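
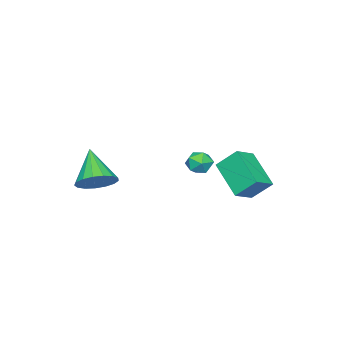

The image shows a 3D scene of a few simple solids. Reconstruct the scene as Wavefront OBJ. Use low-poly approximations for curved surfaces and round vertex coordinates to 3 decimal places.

v 3.096 -3.475 1.659
v 3.731 -3.212 2.285
v 2.184 -4.465 3.001
v 3.42 -2.894 2.308
v 3.035 -2.709 2.183
v 2.664 -2.7 1.938
v 2.391 -2.868 1.628
v 2.28 -3.176 1.326
v 2.356 -3.552 1.1
v 2.601 -3.91 1.002
v 2.959 -4.169 1.055
v 3.349 -4.269 1.246
v 3.68 -4.187 1.531
v 3.878 -3.942 1.846
v 3.896 -3.59 2.118
v -1.997 0.923 -0.15
v -2.809 -0.544 0.993
v -2.274 1.796 0.773
v -3.086 0.329 1.916
v -0.954 0.731 0.344
v -1.766 -0.736 1.487
v -1.231 1.604 1.267
v -2.043 0.137 2.41
v 1.977 1.305 3.289
v 2.228 1.645 3.772
v 2.572 0.495 3.548
v 2.823 0.835 4.031
v 2.211 0.647 4.056
v 1.843 1.147 3.896
v 2.957 0.993 3.424
v 2.589 1.493 3.264
v 2.834 1.451 3.855
v 2.373 1.237 4.246
v 2.427 0.903 3.074
v 1.966 0.689 3.465
f 2 1 4
f 2 4 3
f 4 1 5
f 4 5 3
f 5 1 6
f 5 6 3
f 6 1 7
f 6 7 3
f 7 1 8
f 7 8 3
f 8 1 9
f 8 9 3
f 9 1 10
f 9 10 3
f 10 1 11
f 10 11 3
f 11 1 12
f 11 12 3
f 12 1 13
f 12 13 3
f 13 1 14
f 13 14 3
f 14 1 15
f 14 15 3
f 15 1 2
f 15 2 3
f 17 19 16
f 20 17 16
f 16 19 18
f 18 20 16
f 17 23 19
f 21 17 20
f 21 23 17
f 19 23 18
f 22 20 18
f 18 23 22
f 22 21 20
f 23 21 22
f 24 35 29
f 24 29 25
f 24 25 31
f 24 31 34
f 24 34 35
f 25 29 33
f 29 35 28
f 35 34 26
f 34 31 30
f 31 25 32
f 27 33 28
f 27 28 26
f 27 26 30
f 27 30 32
f 27 32 33
f 28 33 29
f 26 28 35
f 30 26 34
f 32 30 31
f 33 32 25



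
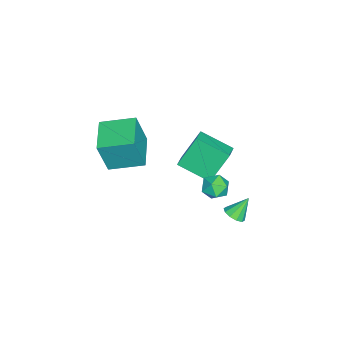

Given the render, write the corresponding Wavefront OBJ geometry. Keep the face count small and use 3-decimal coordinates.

v -2.802 -3.984 -2.42
v -2.442 -4.455 -0.343
v -3.191 -2.087 -1.923
v -2.831 -2.557 0.154
v -0.849 -3.523 -2.654
v -0.489 -3.993 -0.577
v -1.238 -1.625 -2.157
v -0.878 -2.096 -0.08
v -1.314 2.702 -3.693
v -0.689 2.287 -3.314
v -2.211 1.813 -3.186
v -1.586 1.398 -2.807
v -1.802 2.166 -2.541
v -1.248 2.715 -2.854
v -1.652 1.385 -3.646
v -1.098 1.934 -3.959
v -0.897 1.473 -3.285
v -0.99 1.955 -2.602
v -1.91 2.145 -3.898
v -2.003 2.627 -3.215
v -4.944 0.369 -2.311
v -3.901 0.417 -1.906
v -4.722 2.225 -3.102
v -3.679 2.273 -2.697
v -4.201 -0.493 -4.123
v -3.158 -0.445 -3.718
v -3.979 1.363 -4.914
v -2.936 1.411 -4.509
v 0.943 3.617 -2.731
v 1.237 3.207 -2.338
v 0.417 4.223 -1.709
v 1.478 3.515 -2.396
v 1.515 3.862 -2.582
v 1.333 4.115 -2.826
v 1.003 4.178 -3.033
v 0.649 4.027 -3.125
v 0.407 3.719 -3.067
v 0.37 3.372 -2.881
v 0.552 3.119 -2.637
v 0.883 3.056 -2.43
f 2 4 1
f 5 2 1
f 1 4 3
f 3 5 1
f 2 8 4
f 6 2 5
f 6 8 2
f 4 8 3
f 7 5 3
f 3 8 7
f 7 6 5
f 8 6 7
f 9 20 14
f 9 14 10
f 9 10 16
f 9 16 19
f 9 19 20
f 10 14 18
f 14 20 13
f 20 19 11
f 19 16 15
f 16 10 17
f 12 18 13
f 12 13 11
f 12 11 15
f 12 15 17
f 12 17 18
f 13 18 14
f 11 13 20
f 15 11 19
f 17 15 16
f 18 17 10
f 22 24 21
f 25 22 21
f 21 24 23
f 23 25 21
f 22 28 24
f 26 22 25
f 26 28 22
f 24 28 23
f 27 25 23
f 23 28 27
f 27 26 25
f 28 26 27
f 30 29 32
f 30 32 31
f 32 29 33
f 32 33 31
f 33 29 34
f 33 34 31
f 34 29 35
f 34 35 31
f 35 29 36
f 35 36 31
f 36 29 37
f 36 37 31
f 37 29 38
f 37 38 31
f 38 29 39
f 38 39 31
f 39 29 40
f 39 40 31
f 40 29 30
f 40 30 31



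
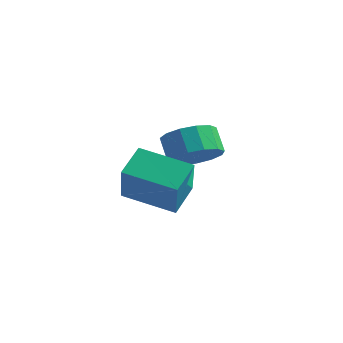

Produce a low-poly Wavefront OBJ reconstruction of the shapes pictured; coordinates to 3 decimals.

v -1.428 -2.913 2.166
v -1.615 -1.718 2.927
v -2.219 -1.987 0.517
v -2.406 -0.792 1.279
v 0.526 -2.248 1.601
v 0.339 -1.053 2.363
v -0.265 -1.322 -0.047
v -0.452 -0.127 0.714
v -1.711 1.746 1.358
v -0.905 2.409 1.67
v -1.582 2.797 2.595
v -2.389 2.134 2.282
v -1.253 2.732 1.28
v -1.93 3.12 2.205
v -1.746 2.742 0.915
v -2.423 3.129 1.84
v -2.229 2.435 0.69
v -2.906 2.823 1.615
v -2.547 1.91 0.677
v -3.224 2.298 1.602
v -2.6 1.333 0.88
v -3.277 1.721 1.805
v -2.371 0.887 1.235
v -3.048 1.275 2.16
v -1.932 0.714 1.628
v -2.609 1.101 2.553
v -1.424 0.868 1.936
v -2.101 1.256 2.861
v -1.006 1.302 2.06
v -1.684 1.689 2.985
v -0.813 1.876 1.961
v -1.49 2.264 2.886
f 2 4 1
f 5 2 1
f 1 4 3
f 3 5 1
f 2 8 4
f 6 2 5
f 6 8 2
f 4 8 3
f 7 5 3
f 3 8 7
f 7 6 5
f 8 6 7
f 10 9 13
f 10 13 11
f 11 13 14
f 11 14 12
f 13 9 15
f 13 15 14
f 14 15 16
f 14 16 12
f 15 9 17
f 15 17 16
f 16 17 18
f 16 18 12
f 17 9 19
f 17 19 18
f 18 19 20
f 18 20 12
f 19 9 21
f 19 21 20
f 20 21 22
f 20 22 12
f 21 9 23
f 21 23 22
f 22 23 24
f 22 24 12
f 23 9 25
f 23 25 24
f 24 25 26
f 24 26 12
f 25 9 27
f 25 27 26
f 26 27 28
f 26 28 12
f 27 9 29
f 27 29 28
f 28 29 30
f 28 30 12
f 29 9 31
f 29 31 30
f 30 31 32
f 30 32 12
f 31 9 10
f 31 10 32
f 32 10 11
f 32 11 12



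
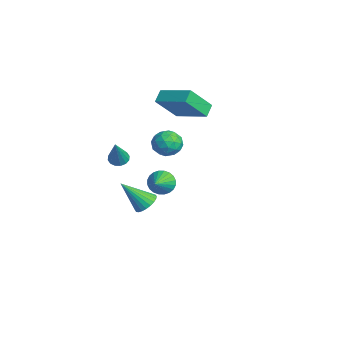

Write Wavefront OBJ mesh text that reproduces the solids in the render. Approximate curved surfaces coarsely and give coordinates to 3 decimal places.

v 0.615 -0.119 2.984
v 1.198 0.469 3.186
v 1.562 -1.109 3.134
v 2.145 -0.521 3.336
v 1.504 -0.687 3.871
v 0.919 -0.075 3.779
v 1.841 -0.565 2.541
v 1.256 0.047 2.449
v 1.956 0.193 2.912
v 1.747 0.118 3.734
v 1.013 -0.758 2.586
v 0.804 -0.833 3.408
v 0.823 0.262 3.072
v 1.937 -0.902 3.248
v 1.56 -0.999 3.563
v 1.902 -0.654 3.681
v 0.659 -0.058 3.421
v 1.002 0.288 3.539
v 1.182 -0.392 3.942
v 1.758 -0.928 2.781
v 2.101 -0.582 2.899
v 0.858 0.014 2.639
v 1.2 0.359 2.757
v 1.578 -0.248 2.378
v 1.611 0.445 3.029
v 2.168 -0.136 3.117
v 1.99 -0.162 2.65
v 1.645 0.197 2.596
v 1.488 0.401 3.513
v 2.045 -0.181 3.601
v 1.668 -0.278 3.916
v 1.324 0.081 3.861
v 1.934 0.239 3.352
v 0.715 -0.459 2.719
v 1.272 -1.041 2.807
v 1.436 -0.721 2.459
v 1.092 -0.362 2.404
v 0.592 -0.504 3.203
v 1.149 -1.085 3.291
v 1.115 -0.837 3.724
v 0.77 -0.478 3.67
v 0.826 -0.879 2.968
v -5.084 2.694 1.913
v -4.817 1.406 3.406
v -3.418 3.807 2.575
v -3.151 2.519 4.068
v -4.569 2.221 1.412
v -4.302 0.933 2.905
v -2.903 3.334 2.074
v -2.636 2.046 3.567
v 2.661 -1.051 1.206
v 3.054 -1.036 0.579
v 3.559 -1.689 1.754
v 3.146 -0.795 0.709
v 3.164 -0.593 0.915
v 3.105 -0.461 1.164
v 2.979 -0.419 1.421
v 2.804 -0.472 1.644
v 2.608 -0.614 1.801
v 2.419 -0.823 1.867
v 2.268 -1.066 1.833
v 2.176 -1.307 1.703
v 2.158 -1.509 1.497
v 2.217 -1.642 1.247
v 2.343 -1.684 0.991
v 2.518 -1.63 0.768
v 2.714 -1.488 0.611
v 2.903 -1.28 0.545
v -3.134 -1.473 -0.301
v -2.648 -1.229 -0.502
v -2.226 -1.927 1.341
v -2.793 -1.007 -0.36
v -3.03 -0.911 -0.203
v -3.294 -0.965 -0.072
v -3.516 -1.155 -0.002
v -3.635 -1.431 -0.012
v -3.62 -1.717 -0.1
v -3.474 -1.939 -0.241
v -3.238 -2.035 -0.399
v -2.973 -1.981 -0.53
v -2.752 -1.791 -0.6
v -2.633 -1.515 -0.59
v -2.506 -0.197 -3.708
v -1.795 -0.167 -3.442
v -3.014 -1.423 -2.212
v -1.92 0.06 -3.298
v -2.134 0.248 -3.217
v -2.405 0.369 -3.21
v -2.691 0.403 -3.279
v -2.949 0.346 -3.414
v -3.14 0.206 -3.593
v -3.234 0.005 -3.79
v -3.217 -0.227 -3.974
v -3.092 -0.454 -4.118
v -2.877 -0.642 -4.199
v -2.606 -0.762 -4.206
v -2.32 -0.796 -4.136
v -2.062 -0.739 -4.002
v -1.872 -0.6 -3.823
v -1.778 -0.399 -3.626
f 1 38 17
f 38 12 41
f 17 41 6
f 38 41 17
f 1 17 13
f 17 6 18
f 13 18 2
f 17 18 13
f 1 13 22
f 13 2 23
f 22 23 8
f 13 23 22
f 1 22 34
f 22 8 37
f 34 37 11
f 22 37 34
f 1 34 38
f 34 11 42
f 38 42 12
f 34 42 38
f 2 18 29
f 18 6 32
f 29 32 10
f 18 32 29
f 6 41 19
f 41 12 40
f 19 40 5
f 41 40 19
f 12 42 39
f 42 11 35
f 39 35 3
f 42 35 39
f 11 37 36
f 37 8 24
f 36 24 7
f 37 24 36
f 8 23 28
f 23 2 25
f 28 25 9
f 23 25 28
f 4 30 16
f 30 10 31
f 16 31 5
f 30 31 16
f 4 16 14
f 16 5 15
f 14 15 3
f 16 15 14
f 4 14 21
f 14 3 20
f 21 20 7
f 14 20 21
f 4 21 26
f 21 7 27
f 26 27 9
f 21 27 26
f 4 26 30
f 26 9 33
f 30 33 10
f 26 33 30
f 5 31 19
f 31 10 32
f 19 32 6
f 31 32 19
f 3 15 39
f 15 5 40
f 39 40 12
f 15 40 39
f 7 20 36
f 20 3 35
f 36 35 11
f 20 35 36
f 9 27 28
f 27 7 24
f 28 24 8
f 27 24 28
f 10 33 29
f 33 9 25
f 29 25 2
f 33 25 29
f 44 46 43
f 47 44 43
f 43 46 45
f 45 47 43
f 44 50 46
f 48 44 47
f 48 50 44
f 46 50 45
f 49 47 45
f 45 50 49
f 49 48 47
f 50 48 49
f 52 51 54
f 52 54 53
f 54 51 55
f 54 55 53
f 55 51 56
f 55 56 53
f 56 51 57
f 56 57 53
f 57 51 58
f 57 58 53
f 58 51 59
f 58 59 53
f 59 51 60
f 59 60 53
f 60 51 61
f 60 61 53
f 61 51 62
f 61 62 53
f 62 51 63
f 62 63 53
f 63 51 64
f 63 64 53
f 64 51 65
f 64 65 53
f 65 51 66
f 65 66 53
f 66 51 67
f 66 67 53
f 67 51 68
f 67 68 53
f 68 51 52
f 68 52 53
f 70 69 72
f 70 72 71
f 72 69 73
f 72 73 71
f 73 69 74
f 73 74 71
f 74 69 75
f 74 75 71
f 75 69 76
f 75 76 71
f 76 69 77
f 76 77 71
f 77 69 78
f 77 78 71
f 78 69 79
f 78 79 71
f 79 69 80
f 79 80 71
f 80 69 81
f 80 81 71
f 81 69 82
f 81 82 71
f 82 69 70
f 82 70 71
f 84 83 86
f 84 86 85
f 86 83 87
f 86 87 85
f 87 83 88
f 87 88 85
f 88 83 89
f 88 89 85
f 89 83 90
f 89 90 85
f 90 83 91
f 90 91 85
f 91 83 92
f 91 92 85
f 92 83 93
f 92 93 85
f 93 83 94
f 93 94 85
f 94 83 95
f 94 95 85
f 95 83 96
f 95 96 85
f 96 83 97
f 96 97 85
f 97 83 98
f 97 98 85
f 98 83 99
f 98 99 85
f 99 83 100
f 99 100 85
f 100 83 84
f 100 84 85



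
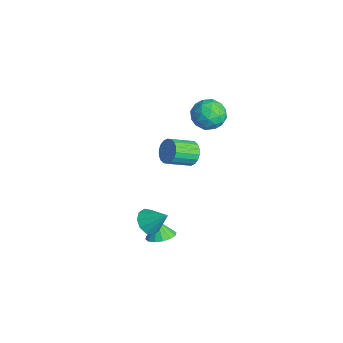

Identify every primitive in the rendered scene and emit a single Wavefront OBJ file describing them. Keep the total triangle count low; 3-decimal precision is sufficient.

v 2.39 0.197 -4.299
v 3.101 0.038 -3.968
v 1.95 0.143 -3.381
v 3.068 0.451 -3.959
v 2.854 0.795 -4.042
v 2.516 0.98 -4.193
v 2.144 0.954 -4.373
v 1.838 0.726 -4.533
v 1.68 0.356 -4.631
v 1.712 -0.057 -4.639
v 1.926 -0.402 -4.557
v 2.264 -0.586 -4.405
v 2.637 -0.561 -4.225
v 2.943 -0.332 -4.065
v 2.808 -0.589 -2.362
v 3.459 -0.981 -2.541
v 3.512 0.149 -1.418
v 3.435 -0.593 -2.826
v 3.172 -0.204 -2.935
v 2.77 0.038 -2.824
v 2.383 0.041 -2.537
v 2.158 -0.197 -2.184
v 2.181 -0.585 -1.898
v 2.444 -0.974 -1.79
v 2.846 -1.216 -1.9
v 3.234 -1.219 -2.187
v -1.003 3.141 -1.583
v -0.641 3.47 -1.001
v -0.574 2.148 -0.296
v -0.937 1.819 -0.877
v -0.966 3.5 -0.914
v -0.899 2.178 -0.208
v -1.299 3.459 -0.959
v -1.232 2.137 -0.253
v -1.573 3.355 -1.127
v -1.506 2.033 -0.422
v -1.734 3.209 -1.386
v -1.668 1.887 -0.681
v -1.751 3.049 -1.684
v -1.684 1.727 -0.978
v -1.62 2.908 -1.962
v -1.553 1.586 -1.256
v -1.366 2.812 -2.164
v -1.299 1.49 -1.459
v -1.041 2.782 -2.252
v -0.974 1.46 -1.546
v -0.708 2.823 -2.207
v -0.641 1.501 -1.501
v -0.434 2.927 -2.038
v -0.367 1.605 -1.333
v -0.272 3.073 -1.779
v -0.206 1.751 -1.074
v -0.256 3.233 -1.482
v -0.189 1.911 -0.776
v -0.387 3.374 -1.204
v -0.32 2.052 -0.498
v 0.894 4.294 2.693
v 1.409 3.49 2.905
v -0.449 3.47 2.835
v 0.066 2.666 3.047
v 0.034 3.409 3.683
v 0.864 3.918 3.595
v 0.096 3.042 2.145
v 0.926 3.551 2.057
v 0.916 2.716 2.567
v 0.877 2.943 3.517
v 0.083 4.017 2.223
v 0.044 4.244 3.173
v 1.27 3.964 2.787
v -0.31 2.996 2.953
v -0.329 3.432 3.327
v -0.026 2.96 3.452
v 0.949 4.215 3.192
v 1.252 3.743 3.317
v 0.443 3.695 3.774
v -0.292 3.217 2.423
v 0.011 2.745 2.548
v 0.986 4 2.288
v 1.289 3.528 2.413
v 0.517 3.265 1.966
v 1.282 3.037 2.712
v 0.493 2.553 2.796
v 0.51 2.774 2.265
v 0.999 3.073 2.214
v 1.26 3.17 3.271
v 0.47 2.686 3.354
v 0.451 3.123 3.728
v 0.939 3.422 3.677
v 0.97 2.716 3.072
v 0.49 4.274 2.386
v -0.3 3.79 2.469
v 0.021 3.538 2.063
v 0.509 3.837 2.012
v 0.467 4.407 2.944
v -0.322 3.923 3.028
v -0.039 3.887 3.526
v 0.45 4.186 3.475
v -0.01 4.244 2.668
f 2 1 4
f 2 4 3
f 4 1 5
f 4 5 3
f 5 1 6
f 5 6 3
f 6 1 7
f 6 7 3
f 7 1 8
f 7 8 3
f 8 1 9
f 8 9 3
f 9 1 10
f 9 10 3
f 10 1 11
f 10 11 3
f 11 1 12
f 11 12 3
f 12 1 13
f 12 13 3
f 13 1 14
f 13 14 3
f 14 1 2
f 14 2 3
f 16 15 18
f 16 18 17
f 18 15 19
f 18 19 17
f 19 15 20
f 19 20 17
f 20 15 21
f 20 21 17
f 21 15 22
f 21 22 17
f 22 15 23
f 22 23 17
f 23 15 24
f 23 24 17
f 24 15 25
f 24 25 17
f 25 15 26
f 25 26 17
f 26 15 16
f 26 16 17
f 28 27 31
f 28 31 29
f 29 31 32
f 29 32 30
f 31 27 33
f 31 33 32
f 32 33 34
f 32 34 30
f 33 27 35
f 33 35 34
f 34 35 36
f 34 36 30
f 35 27 37
f 35 37 36
f 36 37 38
f 36 38 30
f 37 27 39
f 37 39 38
f 38 39 40
f 38 40 30
f 39 27 41
f 39 41 40
f 40 41 42
f 40 42 30
f 41 27 43
f 41 43 42
f 42 43 44
f 42 44 30
f 43 27 45
f 43 45 44
f 44 45 46
f 44 46 30
f 45 27 47
f 45 47 46
f 46 47 48
f 46 48 30
f 47 27 49
f 47 49 48
f 48 49 50
f 48 50 30
f 49 27 51
f 49 51 50
f 50 51 52
f 50 52 30
f 51 27 53
f 51 53 52
f 52 53 54
f 52 54 30
f 53 27 55
f 53 55 54
f 54 55 56
f 54 56 30
f 55 27 28
f 55 28 56
f 56 28 29
f 56 29 30
f 57 94 73
f 94 68 97
f 73 97 62
f 94 97 73
f 57 73 69
f 73 62 74
f 69 74 58
f 73 74 69
f 57 69 78
f 69 58 79
f 78 79 64
f 69 79 78
f 57 78 90
f 78 64 93
f 90 93 67
f 78 93 90
f 57 90 94
f 90 67 98
f 94 98 68
f 90 98 94
f 58 74 85
f 74 62 88
f 85 88 66
f 74 88 85
f 62 97 75
f 97 68 96
f 75 96 61
f 97 96 75
f 68 98 95
f 98 67 91
f 95 91 59
f 98 91 95
f 67 93 92
f 93 64 80
f 92 80 63
f 93 80 92
f 64 79 84
f 79 58 81
f 84 81 65
f 79 81 84
f 60 86 72
f 86 66 87
f 72 87 61
f 86 87 72
f 60 72 70
f 72 61 71
f 70 71 59
f 72 71 70
f 60 70 77
f 70 59 76
f 77 76 63
f 70 76 77
f 60 77 82
f 77 63 83
f 82 83 65
f 77 83 82
f 60 82 86
f 82 65 89
f 86 89 66
f 82 89 86
f 61 87 75
f 87 66 88
f 75 88 62
f 87 88 75
f 59 71 95
f 71 61 96
f 95 96 68
f 71 96 95
f 63 76 92
f 76 59 91
f 92 91 67
f 76 91 92
f 65 83 84
f 83 63 80
f 84 80 64
f 83 80 84
f 66 89 85
f 89 65 81
f 85 81 58
f 89 81 85



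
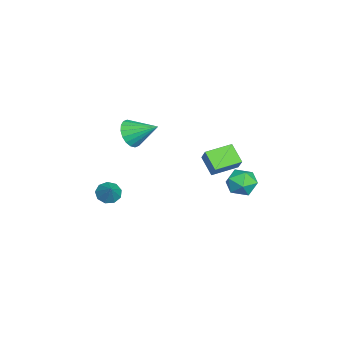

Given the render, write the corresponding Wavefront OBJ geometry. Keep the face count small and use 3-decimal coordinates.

v 1.131 4.469 -1.287
v 1.75 4.676 -0.574
v 1.27 2.944 -0.966
v 1.889 3.151 -0.253
v 0.956 3.39 -0.167
v 0.87 4.333 -0.366
v 2.15 3.287 -1.174
v 2.064 4.23 -1.373
v 2.38 3.945 -0.504
v 1.643 4.009 0.118
v 1.377 3.611 -1.658
v 0.64 3.675 -1.036
v 1.611 3.08 1.812
v 2.206 3.325 2.642
v 2.434 3.689 1.043
v 3.028 3.934 1.873
v 2.412 1.766 1.627
v 3.006 2.011 2.457
v 3.234 2.375 0.858
v 3.829 2.62 1.688
v -2.037 -2.585 0.261
v -1.167 -2.934 0.511
v -1.683 -1.055 1.159
v -1.087 -2.733 0.137
v -1.194 -2.503 -0.212
v -1.469 -2.289 -0.467
v -1.856 -2.134 -0.579
v -2.279 -2.069 -0.524
v -2.654 -2.105 -0.314
v -2.907 -2.237 0.01
v -2.988 -2.437 0.384
v -2.88 -2.667 0.733
v -2.606 -2.881 0.989
v -2.219 -3.036 1.1
v -1.796 -3.102 1.045
v -1.42 -3.065 0.835
v -0.055 -3.569 -3.324
v 0.501 -3.679 -3.799
v 0.815 -3.271 -2.376
v 0.353 -3.195 -3.815
v 0.014 -2.886 -3.601
v -0.357 -2.897 -3.258
v -0.587 -3.221 -2.945
v -0.568 -3.709 -2.809
v -0.309 -4.131 -2.914
v 0.069 -4.29 -3.211
v 0.389 -4.111 -3.561
f 1 12 6
f 1 6 2
f 1 2 8
f 1 8 11
f 1 11 12
f 2 6 10
f 6 12 5
f 12 11 3
f 11 8 7
f 8 2 9
f 4 10 5
f 4 5 3
f 4 3 7
f 4 7 9
f 4 9 10
f 5 10 6
f 3 5 12
f 7 3 11
f 9 7 8
f 10 9 2
f 14 16 13
f 17 14 13
f 13 16 15
f 15 17 13
f 14 20 16
f 18 14 17
f 18 20 14
f 16 20 15
f 19 17 15
f 15 20 19
f 19 18 17
f 20 18 19
f 22 21 24
f 22 24 23
f 24 21 25
f 24 25 23
f 25 21 26
f 25 26 23
f 26 21 27
f 26 27 23
f 27 21 28
f 27 28 23
f 28 21 29
f 28 29 23
f 29 21 30
f 29 30 23
f 30 21 31
f 30 31 23
f 31 21 32
f 31 32 23
f 32 21 33
f 32 33 23
f 33 21 34
f 33 34 23
f 34 21 35
f 34 35 23
f 35 21 36
f 35 36 23
f 36 21 22
f 36 22 23
f 38 37 40
f 38 40 39
f 40 37 41
f 40 41 39
f 41 37 42
f 41 42 39
f 42 37 43
f 42 43 39
f 43 37 44
f 43 44 39
f 44 37 45
f 44 45 39
f 45 37 46
f 45 46 39
f 46 37 47
f 46 47 39
f 47 37 38
f 47 38 39



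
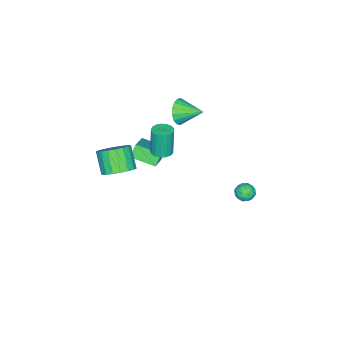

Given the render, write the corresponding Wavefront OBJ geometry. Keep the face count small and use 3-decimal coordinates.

v -2.488 -2.343 -0.442
v -1.895 -2.067 -0.357
v -2.119 -2.141 1.447
v -2.712 -2.417 1.362
v -2.092 -1.82 -0.372
v -2.316 -1.894 1.433
v -2.38 -1.693 -0.402
v -2.603 -1.767 1.402
v -2.692 -1.715 -0.442
v -2.916 -1.789 1.363
v -2.958 -1.881 -0.482
v -3.182 -1.955 1.323
v -3.116 -2.153 -0.512
v -3.34 -2.227 1.292
v -3.131 -2.468 -0.527
v -3.354 -2.542 1.278
v -2.998 -2.755 -0.522
v -3.221 -2.829 1.282
v -2.748 -2.947 -0.499
v -2.972 -3.021 1.305
v -2.439 -3.001 -0.463
v -2.663 -3.075 1.341
v -2.141 -2.904 -0.422
v -2.365 -2.978 1.382
v -1.923 -2.679 -0.386
v -2.146 -2.753 1.419
v -1.834 -2.376 -0.363
v -2.058 -2.451 1.442
v -2.724 -1.288 3.656
v -2.172 -1.423 4.328
v -2.976 0.108 4.144
v -1.924 -1.272 4.023
v -1.86 -1.124 3.634
v -1.993 -1.014 3.25
v -2.294 -0.966 2.959
v -2.693 -0.992 2.827
v -3.099 -1.086 2.886
v -3.42 -1.226 3.121
v -3.581 -1.38 3.478
v -3.546 -1.513 3.876
v -3.322 -1.595 4.224
v -2.961 -1.606 4.441
v -2.547 -1.544 4.479
v 2.019 -2.16 1.678
v 2.831 -2.703 1.762
v 2.192 -3.483 2.886
v 1.381 -2.94 2.802
v 2.907 -2.372 2.035
v 2.268 -3.152 3.159
v 2.807 -1.999 2.238
v 2.169 -2.779 3.362
v 2.552 -1.657 2.329
v 1.913 -2.437 3.453
v 2.191 -1.416 2.292
v 1.552 -2.196 3.416
v 1.796 -1.321 2.133
v 1.157 -2.101 3.257
v 1.445 -1.393 1.884
v 0.806 -2.173 3.008
v 1.208 -1.617 1.594
v 0.569 -2.397 2.718
v 1.132 -1.948 1.321
v 0.493 -2.728 2.445
v 1.231 -2.321 1.118
v 0.593 -3.101 2.242
v 1.487 -2.663 1.027
v 0.848 -3.443 2.151
v 1.848 -2.904 1.064
v 1.209 -3.684 2.188
v 2.243 -2.999 1.223
v 1.604 -3.779 2.347
v 2.594 -2.927 1.472
v 1.955 -3.707 2.596
v -3.742 -4.979 -2.889
v -4.284 -4.922 -2.123
v -4.112 -3.468 -3.263
v -4.654 -3.411 -2.497
v -2.166 -4.329 -1.823
v -2.708 -4.272 -1.057
v -2.536 -2.818 -2.197
v -3.078 -2.761 -1.431
v -2.116 3.854 -0.132
v -1.651 4.206 -0.374
v -1.429 3.294 0.374
v -0.964 3.646 0.132
v -1.361 3.895 0.554
v -1.786 4.241 0.242
v -1.294 3.259 -0.242
v -1.719 3.605 -0.554
v -1.143 3.838 -0.441
v -1.185 4.231 0.05
v -1.895 3.269 -0.05
v -1.937 3.662 0.441
v -1.944 4.079 -0.297
v -1.136 3.421 0.297
v -1.37 3.567 0.545
v -1.096 3.774 0.403
v -2.023 4.1 0.064
v -1.75 4.307 -0.078
v -1.58 4.124 0.468
v -1.33 3.193 0.078
v -1.057 3.4 -0.064
v -1.984 3.726 -0.403
v -1.71 3.933 -0.545
v -1.5 3.376 -0.468
v -1.372 4.07 -0.479
v -0.968 3.741 -0.182
v -1.162 3.513 -0.402
v -1.412 3.717 -0.585
v -1.397 4.301 -0.19
v -0.993 3.971 0.107
v -1.226 4.118 0.355
v -1.476 4.321 0.172
v -1.098 4.085 -0.23
v -2.087 3.529 -0.107
v -1.683 3.199 0.19
v -1.604 3.179 -0.172
v -1.854 3.382 -0.355
v -2.112 3.759 0.182
v -1.708 3.43 0.479
v -1.668 3.783 0.585
v -1.918 3.987 0.402
v -1.982 3.415 0.23
f 2 1 5
f 2 5 3
f 3 5 6
f 3 6 4
f 5 1 7
f 5 7 6
f 6 7 8
f 6 8 4
f 7 1 9
f 7 9 8
f 8 9 10
f 8 10 4
f 9 1 11
f 9 11 10
f 10 11 12
f 10 12 4
f 11 1 13
f 11 13 12
f 12 13 14
f 12 14 4
f 13 1 15
f 13 15 14
f 14 15 16
f 14 16 4
f 15 1 17
f 15 17 16
f 16 17 18
f 16 18 4
f 17 1 19
f 17 19 18
f 18 19 20
f 18 20 4
f 19 1 21
f 19 21 20
f 20 21 22
f 20 22 4
f 21 1 23
f 21 23 22
f 22 23 24
f 22 24 4
f 23 1 25
f 23 25 24
f 24 25 26
f 24 26 4
f 25 1 27
f 25 27 26
f 26 27 28
f 26 28 4
f 27 1 2
f 27 2 28
f 28 2 3
f 28 3 4
f 30 29 32
f 30 32 31
f 32 29 33
f 32 33 31
f 33 29 34
f 33 34 31
f 34 29 35
f 34 35 31
f 35 29 36
f 35 36 31
f 36 29 37
f 36 37 31
f 37 29 38
f 37 38 31
f 38 29 39
f 38 39 31
f 39 29 40
f 39 40 31
f 40 29 41
f 40 41 31
f 41 29 42
f 41 42 31
f 42 29 43
f 42 43 31
f 43 29 30
f 43 30 31
f 45 44 48
f 45 48 46
f 46 48 49
f 46 49 47
f 48 44 50
f 48 50 49
f 49 50 51
f 49 51 47
f 50 44 52
f 50 52 51
f 51 52 53
f 51 53 47
f 52 44 54
f 52 54 53
f 53 54 55
f 53 55 47
f 54 44 56
f 54 56 55
f 55 56 57
f 55 57 47
f 56 44 58
f 56 58 57
f 57 58 59
f 57 59 47
f 58 44 60
f 58 60 59
f 59 60 61
f 59 61 47
f 60 44 62
f 60 62 61
f 61 62 63
f 61 63 47
f 62 44 64
f 62 64 63
f 63 64 65
f 63 65 47
f 64 44 66
f 64 66 65
f 65 66 67
f 65 67 47
f 66 44 68
f 66 68 67
f 67 68 69
f 67 69 47
f 68 44 70
f 68 70 69
f 69 70 71
f 69 71 47
f 70 44 72
f 70 72 71
f 71 72 73
f 71 73 47
f 72 44 45
f 72 45 73
f 73 45 46
f 73 46 47
f 75 77 74
f 78 75 74
f 74 77 76
f 76 78 74
f 75 81 77
f 79 75 78
f 79 81 75
f 77 81 76
f 80 78 76
f 76 81 80
f 80 79 78
f 81 79 80
f 82 119 98
f 119 93 122
f 98 122 87
f 119 122 98
f 82 98 94
f 98 87 99
f 94 99 83
f 98 99 94
f 82 94 103
f 94 83 104
f 103 104 89
f 94 104 103
f 82 103 115
f 103 89 118
f 115 118 92
f 103 118 115
f 82 115 119
f 115 92 123
f 119 123 93
f 115 123 119
f 83 99 110
f 99 87 113
f 110 113 91
f 99 113 110
f 87 122 100
f 122 93 121
f 100 121 86
f 122 121 100
f 93 123 120
f 123 92 116
f 120 116 84
f 123 116 120
f 92 118 117
f 118 89 105
f 117 105 88
f 118 105 117
f 89 104 109
f 104 83 106
f 109 106 90
f 104 106 109
f 85 111 97
f 111 91 112
f 97 112 86
f 111 112 97
f 85 97 95
f 97 86 96
f 95 96 84
f 97 96 95
f 85 95 102
f 95 84 101
f 102 101 88
f 95 101 102
f 85 102 107
f 102 88 108
f 107 108 90
f 102 108 107
f 85 107 111
f 107 90 114
f 111 114 91
f 107 114 111
f 86 112 100
f 112 91 113
f 100 113 87
f 112 113 100
f 84 96 120
f 96 86 121
f 120 121 93
f 96 121 120
f 88 101 117
f 101 84 116
f 117 116 92
f 101 116 117
f 90 108 109
f 108 88 105
f 109 105 89
f 108 105 109
f 91 114 110
f 114 90 106
f 110 106 83
f 114 106 110



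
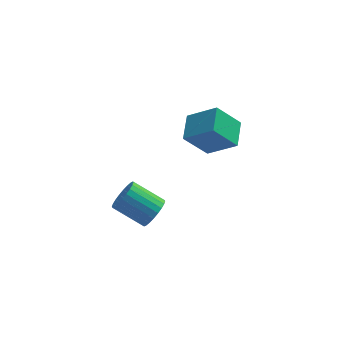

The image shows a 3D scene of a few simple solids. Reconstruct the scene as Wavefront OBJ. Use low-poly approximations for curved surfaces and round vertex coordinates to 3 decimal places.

v -2.986 -2.469 -1.629
v -2.568 -1.998 -1.28
v -3.775 -1.5 -0.503
v -4.194 -1.971 -0.851
v -2.648 -1.847 -1.502
v -3.855 -1.348 -0.725
v -2.78 -1.789 -1.744
v -3.987 -1.291 -0.967
v -2.943 -1.836 -1.968
v -4.15 -1.337 -1.191
v -3.113 -1.979 -2.14
v -4.32 -1.48 -1.363
v -3.263 -2.196 -2.234
v -4.471 -1.697 -1.457
v -3.372 -2.455 -2.236
v -4.579 -1.957 -1.459
v -3.422 -2.717 -2.146
v -4.629 -2.218 -1.369
v -3.405 -2.94 -1.977
v -4.612 -2.442 -1.2
v -3.325 -3.092 -1.755
v -4.532 -2.593 -0.978
v -3.193 -3.149 -1.513
v -4.4 -2.651 -0.736
v -3.03 -3.103 -1.289
v -4.237 -2.604 -0.512
v -2.86 -2.96 -1.117
v -4.067 -2.461 -0.34
v -2.709 -2.743 -1.023
v -3.917 -2.244 -0.246
v -2.601 -2.483 -1.021
v -3.808 -1.985 -0.244
v -2.551 -2.222 -1.111
v -3.758 -1.723 -0.334
v -0.928 -2.252 1.906
v -1.868 -2.386 3.016
v -0.715 -1.105 2.225
v -1.654 -1.239 3.335
v 0.174 -2.701 2.785
v -0.765 -2.835 3.895
v 0.388 -1.554 3.104
v -0.552 -1.688 4.214
f 2 1 5
f 2 5 3
f 3 5 6
f 3 6 4
f 5 1 7
f 5 7 6
f 6 7 8
f 6 8 4
f 7 1 9
f 7 9 8
f 8 9 10
f 8 10 4
f 9 1 11
f 9 11 10
f 10 11 12
f 10 12 4
f 11 1 13
f 11 13 12
f 12 13 14
f 12 14 4
f 13 1 15
f 13 15 14
f 14 15 16
f 14 16 4
f 15 1 17
f 15 17 16
f 16 17 18
f 16 18 4
f 17 1 19
f 17 19 18
f 18 19 20
f 18 20 4
f 19 1 21
f 19 21 20
f 20 21 22
f 20 22 4
f 21 1 23
f 21 23 22
f 22 23 24
f 22 24 4
f 23 1 25
f 23 25 24
f 24 25 26
f 24 26 4
f 25 1 27
f 25 27 26
f 26 27 28
f 26 28 4
f 27 1 29
f 27 29 28
f 28 29 30
f 28 30 4
f 29 1 31
f 29 31 30
f 30 31 32
f 30 32 4
f 31 1 33
f 31 33 32
f 32 33 34
f 32 34 4
f 33 1 2
f 33 2 34
f 34 2 3
f 34 3 4
f 36 38 35
f 39 36 35
f 35 38 37
f 37 39 35
f 36 42 38
f 40 36 39
f 40 42 36
f 38 42 37
f 41 39 37
f 37 42 41
f 41 40 39
f 42 40 41



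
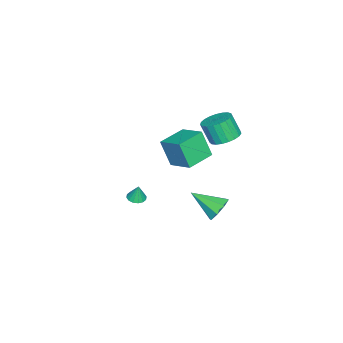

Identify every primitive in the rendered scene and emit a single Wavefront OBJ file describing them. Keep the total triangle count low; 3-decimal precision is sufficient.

v 0.94 -3.224 -3.277
v 1.253 -3.697 -3.223
v 1.02 -3.056 -2.263
v 1.448 -3.482 -3.274
v 1.507 -3.197 -3.326
v 1.414 -2.92 -3.364
v 1.194 -2.724 -3.379
v 0.906 -2.662 -3.367
v 0.627 -2.751 -3.33
v 0.432 -2.966 -3.279
v 0.373 -3.25 -3.227
v 0.466 -3.528 -3.189
v 0.686 -3.724 -3.174
v 0.974 -3.785 -3.186
v -0.387 1.22 -4.003
v 0.448 1.062 -4.329
v -0.313 -0.46 -2.997
v 0.458 1.42 -3.731
v -0.027 1.661 -3.293
v -0.723 1.644 -3.271
v -1.222 1.378 -3.677
v -1.232 1.02 -4.275
v -0.747 0.78 -4.713
v -0.052 0.797 -4.735
v 1.871 0.514 2.275
v 1.741 -0.138 3.85
v 2.503 1.842 2.877
v 2.373 1.19 4.453
v 3.407 -0.15 2.127
v 3.277 -0.802 3.703
v 4.039 1.178 2.73
v 3.909 0.526 4.305
v -1.465 1.121 1.354
v -0.708 1.601 1.635
v -0.797 0.999 2.906
v -1.555 0.519 2.626
v -0.998 1.845 1.73
v -1.087 1.243 3.001
v -1.369 1.964 1.76
v -1.459 1.361 3.032
v -1.757 1.936 1.72
v -1.846 1.334 2.992
v -2.095 1.768 1.616
v -2.184 1.166 2.888
v -2.323 1.488 1.468
v -2.412 0.886 2.74
v -2.404 1.145 1.3
v -2.493 0.542 2.571
v -2.322 0.797 1.141
v -2.411 0.195 2.413
v -2.092 0.505 1.019
v -2.181 -0.097 2.291
v -1.753 0.32 0.955
v -1.842 -0.282 2.227
v -1.365 0.274 0.96
v -1.454 -0.329 2.232
v -0.995 0.373 1.033
v -1.084 -0.229 2.305
v -0.705 0.603 1.162
v -0.794 0 2.434
v -0.547 0.921 1.324
v -0.636 0.319 2.596
v -0.548 1.275 1.491
v -0.637 0.673 2.763
f 2 1 4
f 2 4 3
f 4 1 5
f 4 5 3
f 5 1 6
f 5 6 3
f 6 1 7
f 6 7 3
f 7 1 8
f 7 8 3
f 8 1 9
f 8 9 3
f 9 1 10
f 9 10 3
f 10 1 11
f 10 11 3
f 11 1 12
f 11 12 3
f 12 1 13
f 12 13 3
f 13 1 14
f 13 14 3
f 14 1 2
f 14 2 3
f 16 15 18
f 16 18 17
f 18 15 19
f 18 19 17
f 19 15 20
f 19 20 17
f 20 15 21
f 20 21 17
f 21 15 22
f 21 22 17
f 22 15 23
f 22 23 17
f 23 15 24
f 23 24 17
f 24 15 16
f 24 16 17
f 26 28 25
f 29 26 25
f 25 28 27
f 27 29 25
f 26 32 28
f 30 26 29
f 30 32 26
f 28 32 27
f 31 29 27
f 27 32 31
f 31 30 29
f 32 30 31
f 34 33 37
f 34 37 35
f 35 37 38
f 35 38 36
f 37 33 39
f 37 39 38
f 38 39 40
f 38 40 36
f 39 33 41
f 39 41 40
f 40 41 42
f 40 42 36
f 41 33 43
f 41 43 42
f 42 43 44
f 42 44 36
f 43 33 45
f 43 45 44
f 44 45 46
f 44 46 36
f 45 33 47
f 45 47 46
f 46 47 48
f 46 48 36
f 47 33 49
f 47 49 48
f 48 49 50
f 48 50 36
f 49 33 51
f 49 51 50
f 50 51 52
f 50 52 36
f 51 33 53
f 51 53 52
f 52 53 54
f 52 54 36
f 53 33 55
f 53 55 54
f 54 55 56
f 54 56 36
f 55 33 57
f 55 57 56
f 56 57 58
f 56 58 36
f 57 33 59
f 57 59 58
f 58 59 60
f 58 60 36
f 59 33 61
f 59 61 60
f 60 61 62
f 60 62 36
f 61 33 63
f 61 63 62
f 62 63 64
f 62 64 36
f 63 33 34
f 63 34 64
f 64 34 35
f 64 35 36



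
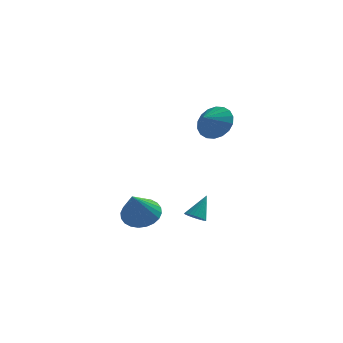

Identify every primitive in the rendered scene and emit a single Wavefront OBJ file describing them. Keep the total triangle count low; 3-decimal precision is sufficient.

v 3.008 1.717 -3.079
v 3.514 1.764 -3.315
v 3.452 2.463 -1.981
v 3.413 1.941 -3.395
v 3.251 2.084 -3.426
v 3.052 2.171 -3.405
v 2.846 2.188 -3.334
v 2.665 2.135 -3.224
v 2.536 2.017 -3.092
v 2.479 1.854 -2.959
v 2.503 1.67 -2.843
v 2.604 1.493 -2.764
v 2.766 1.35 -2.732
v 2.965 1.263 -2.754
v 3.171 1.245 -2.825
v 3.352 1.299 -2.934
v 3.481 1.417 -3.066
v 3.538 1.58 -3.2
v 0.299 2.745 -3.47
v 1.004 2.133 -3.828
v 0.081 1.535 -1.83
v 1.219 2.381 -3.616
v 1.294 2.684 -3.382
v 1.217 2.997 -3.162
v 1 3.271 -2.988
v 0.677 3.465 -2.888
v 0.297 3.55 -2.876
v -0.084 3.512 -2.955
v -0.406 3.357 -3.112
v -0.62 3.11 -3.324
v -0.695 2.806 -3.557
v -0.618 2.494 -3.778
v -0.402 2.219 -3.952
v -0.079 2.025 -4.052
v 0.302 1.941 -4.064
v 0.682 1.978 -3.985
v 3.861 2.144 2.905
v 4.521 2.288 3.642
v 3.379 1.436 3.475
v 4.201 2.583 3.737
v 3.814 2.79 3.666
v 3.436 2.87 3.445
v 3.142 2.806 3.117
v 2.991 2.611 2.747
v 3.012 2.323 2.408
v 3.201 2 2.167
v 3.521 1.706 2.073
v 3.909 1.498 2.143
v 4.287 1.419 2.364
v 4.581 1.483 2.692
v 4.732 1.678 3.062
v 4.711 1.965 3.401
f 2 1 4
f 2 4 3
f 4 1 5
f 4 5 3
f 5 1 6
f 5 6 3
f 6 1 7
f 6 7 3
f 7 1 8
f 7 8 3
f 8 1 9
f 8 9 3
f 9 1 10
f 9 10 3
f 10 1 11
f 10 11 3
f 11 1 12
f 11 12 3
f 12 1 13
f 12 13 3
f 13 1 14
f 13 14 3
f 14 1 15
f 14 15 3
f 15 1 16
f 15 16 3
f 16 1 17
f 16 17 3
f 17 1 18
f 17 18 3
f 18 1 2
f 18 2 3
f 20 19 22
f 20 22 21
f 22 19 23
f 22 23 21
f 23 19 24
f 23 24 21
f 24 19 25
f 24 25 21
f 25 19 26
f 25 26 21
f 26 19 27
f 26 27 21
f 27 19 28
f 27 28 21
f 28 19 29
f 28 29 21
f 29 19 30
f 29 30 21
f 30 19 31
f 30 31 21
f 31 19 32
f 31 32 21
f 32 19 33
f 32 33 21
f 33 19 34
f 33 34 21
f 34 19 35
f 34 35 21
f 35 19 36
f 35 36 21
f 36 19 20
f 36 20 21
f 38 37 40
f 38 40 39
f 40 37 41
f 40 41 39
f 41 37 42
f 41 42 39
f 42 37 43
f 42 43 39
f 43 37 44
f 43 44 39
f 44 37 45
f 44 45 39
f 45 37 46
f 45 46 39
f 46 37 47
f 46 47 39
f 47 37 48
f 47 48 39
f 48 37 49
f 48 49 39
f 49 37 50
f 49 50 39
f 50 37 51
f 50 51 39
f 51 37 52
f 51 52 39
f 52 37 38
f 52 38 39



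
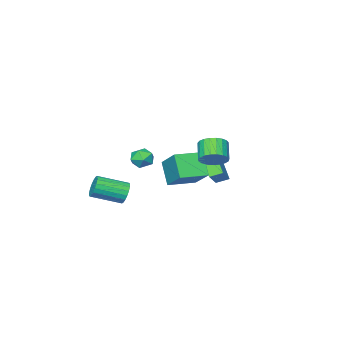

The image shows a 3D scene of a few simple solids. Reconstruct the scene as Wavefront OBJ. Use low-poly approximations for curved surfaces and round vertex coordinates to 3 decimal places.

v 1.66 -0.241 -0.687
v 2.153 0.265 -0.928
v 2.567 -0.965 -0.352
v 3.06 -0.459 -0.593
v 2.643 -0.317 0.01
v 2.083 0.131 -0.197
v 2.637 -0.831 -1.083
v 2.077 -0.383 -1.29
v 2.757 -0.099 -1.172
v 2.761 0.218 -0.497
v 1.959 -0.918 -0.783
v 1.963 -0.601 -0.108
v 2.539 -1.543 -3.609
v 2.894 -1.422 -4.235
v 4.295 -2.437 -3.638
v 3.941 -2.557 -3.011
v 2.993 -1.176 -4.048
v 4.394 -2.19 -3.45
v 3.001 -1.002 -3.774
v 4.402 -2.016 -3.176
v 2.919 -0.935 -3.467
v 4.32 -1.95 -2.869
v 2.761 -0.989 -3.188
v 4.162 -2.003 -2.59
v 2.559 -1.152 -2.992
v 3.96 -2.167 -2.395
v 2.354 -1.393 -2.919
v 3.755 -2.408 -2.321
v 2.185 -1.663 -2.982
v 3.586 -2.678 -2.385
v 2.086 -1.91 -3.17
v 3.487 -2.924 -2.572
v 2.078 -2.084 -3.444
v 3.479 -3.098 -2.846
v 2.16 -2.15 -3.751
v 3.561 -3.165 -3.153
v 2.318 -2.097 -4.03
v 3.719 -3.111 -3.432
v 2.52 -1.933 -4.225
v 3.921 -2.948 -3.628
v 2.725 -1.692 -4.299
v 4.126 -2.707 -3.701
v -3.555 -1.021 -4.432
v -4.125 -2.499 -3.008
v -4.117 -0.509 -4.124
v -4.687 -1.987 -2.701
v -2.593 -0.513 -3.519
v -3.163 -1.991 -2.096
v -3.155 -0.001 -3.212
v -3.725 -1.479 -1.788
v -1.074 1.517 -1.118
v -0.588 0.867 -1.333
v -1.2 0.132 -0.497
v -1.686 0.783 -0.282
v -0.405 1.011 -1.072
v -1.018 0.277 -0.237
v -0.338 1.243 -0.82
v -0.951 0.508 0.016
v -0.398 1.522 -0.619
v -1.011 0.787 0.217
v -0.575 1.8 -0.504
v -1.188 1.066 0.332
v -0.838 2.029 -0.495
v -1.451 1.295 0.341
v -1.142 2.17 -0.594
v -1.755 1.436 0.242
v -1.434 2.198 -0.784
v -2.047 1.464 0.052
v -1.664 2.108 -1.031
v -2.277 1.374 -0.195
v -1.792 1.916 -1.293
v -2.404 1.182 -0.458
v -1.795 1.655 -1.525
v -2.408 0.921 -0.69
v -1.674 1.37 -1.687
v -2.286 0.636 -0.851
v -1.449 1.111 -1.75
v -2.061 0.376 -0.914
v -1.159 0.921 -1.704
v -1.772 0.187 -0.868
v -0.854 0.835 -1.556
v -1.467 0.101 -0.721
v -1.431 -0.331 -3.552
v -1.809 -1.247 -2.22
v -0.974 1.235 -2.345
v -1.351 0.319 -1.013
v 0.151 -0.859 -3.467
v -0.226 -1.775 -2.135
v 0.609 0.707 -2.26
v 0.231 -0.209 -0.928
f 1 12 6
f 1 6 2
f 1 2 8
f 1 8 11
f 1 11 12
f 2 6 10
f 6 12 5
f 12 11 3
f 11 8 7
f 8 2 9
f 4 10 5
f 4 5 3
f 4 3 7
f 4 7 9
f 4 9 10
f 5 10 6
f 3 5 12
f 7 3 11
f 9 7 8
f 10 9 2
f 14 13 17
f 14 17 15
f 15 17 18
f 15 18 16
f 17 13 19
f 17 19 18
f 18 19 20
f 18 20 16
f 19 13 21
f 19 21 20
f 20 21 22
f 20 22 16
f 21 13 23
f 21 23 22
f 22 23 24
f 22 24 16
f 23 13 25
f 23 25 24
f 24 25 26
f 24 26 16
f 25 13 27
f 25 27 26
f 26 27 28
f 26 28 16
f 27 13 29
f 27 29 28
f 28 29 30
f 28 30 16
f 29 13 31
f 29 31 30
f 30 31 32
f 30 32 16
f 31 13 33
f 31 33 32
f 32 33 34
f 32 34 16
f 33 13 35
f 33 35 34
f 34 35 36
f 34 36 16
f 35 13 37
f 35 37 36
f 36 37 38
f 36 38 16
f 37 13 39
f 37 39 38
f 38 39 40
f 38 40 16
f 39 13 41
f 39 41 40
f 40 41 42
f 40 42 16
f 41 13 14
f 41 14 42
f 42 14 15
f 42 15 16
f 44 46 43
f 47 44 43
f 43 46 45
f 45 47 43
f 44 50 46
f 48 44 47
f 48 50 44
f 46 50 45
f 49 47 45
f 45 50 49
f 49 48 47
f 50 48 49
f 52 51 55
f 52 55 53
f 53 55 56
f 53 56 54
f 55 51 57
f 55 57 56
f 56 57 58
f 56 58 54
f 57 51 59
f 57 59 58
f 58 59 60
f 58 60 54
f 59 51 61
f 59 61 60
f 60 61 62
f 60 62 54
f 61 51 63
f 61 63 62
f 62 63 64
f 62 64 54
f 63 51 65
f 63 65 64
f 64 65 66
f 64 66 54
f 65 51 67
f 65 67 66
f 66 67 68
f 66 68 54
f 67 51 69
f 67 69 68
f 68 69 70
f 68 70 54
f 69 51 71
f 69 71 70
f 70 71 72
f 70 72 54
f 71 51 73
f 71 73 72
f 72 73 74
f 72 74 54
f 73 51 75
f 73 75 74
f 74 75 76
f 74 76 54
f 75 51 77
f 75 77 76
f 76 77 78
f 76 78 54
f 77 51 79
f 77 79 78
f 78 79 80
f 78 80 54
f 79 51 81
f 79 81 80
f 80 81 82
f 80 82 54
f 81 51 52
f 81 52 82
f 82 52 53
f 82 53 54
f 84 86 83
f 87 84 83
f 83 86 85
f 85 87 83
f 84 90 86
f 88 84 87
f 88 90 84
f 86 90 85
f 89 87 85
f 85 90 89
f 89 88 87
f 90 88 89



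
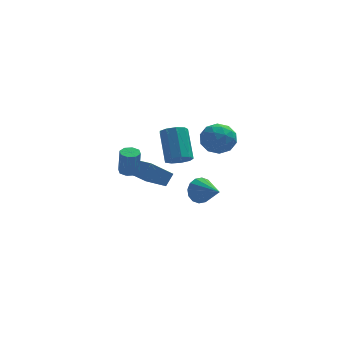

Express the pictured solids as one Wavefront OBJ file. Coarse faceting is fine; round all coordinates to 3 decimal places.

v 0.703 -2.957 2.7
v 1.5 -2.942 2.774
v 1.333 -1.448 4.254
v 0.537 -1.463 4.18
v 1.34 -2.583 2.393
v 1.174 -1.088 3.874
v 0.883 -2.399 2.156
v 0.716 -0.904 3.636
v 0.341 -2.476 2.173
v 0.175 -0.981 3.653
v -0.031 -2.778 2.437
v -0.197 -1.284 3.917
v -0.059 -3.165 2.823
v -0.226 -1.67 4.304
v 0.269 -3.454 3.152
v 0.102 -1.959 4.632
v 0.8 -3.511 3.269
v 0.634 -2.016 4.75
v 1.286 -3.309 3.12
v 1.12 -1.814 4.6
v 2.567 3.646 -3.861
v 3.196 3.723 -4.569
v 3.533 2.194 -3.159
v 3.371 4.012 -4.211
v 3.33 4.203 -3.76
v 3.085 4.245 -3.336
v 2.701 4.126 -3.052
v 2.282 3.879 -2.985
v 1.938 3.57 -3.153
v 1.763 3.281 -3.51
v 1.804 3.09 -3.961
v 2.048 3.048 -4.386
v 2.432 3.166 -4.669
v 2.852 3.413 -4.736
v -1.848 0.016 0.21
v -1.273 -0.148 0.166
v -1.196 -0.3 1.767
v -1.772 -0.136 1.81
v -1.323 0.306 0.212
v -1.246 0.154 1.813
v -1.681 0.59 0.256
v -1.604 0.438 1.857
v -2.137 0.538 0.273
v -2.06 0.386 1.874
v -2.424 0.18 0.253
v -2.347 0.028 1.854
v -2.374 -0.274 0.207
v -2.297 -0.426 1.808
v -2.016 -0.558 0.163
v -1.939 -0.71 1.764
v -1.56 -0.506 0.146
v -1.483 -0.658 1.747
v 2.451 0.542 2.975
v 3.495 0.549 3.364
v 2.805 -0.969 2.056
v 3.849 -0.962 2.445
v 2.998 -1.169 3.135
v 2.78 -0.235 3.703
v 3.52 -0.185 1.717
v 3.302 0.749 2.285
v 4.156 0.1 2.587
v 3.834 -0.508 3.463
v 2.466 0.088 1.957
v 2.144 -0.52 2.833
v 2.942 0.678 3.25
v 3.358 -1.098 2.17
v 2.858 -1.22 2.575
v 3.472 -1.216 2.804
v 2.522 0.217 3.449
v 3.135 0.221 3.678
v 2.843 -0.789 3.543
v 3.165 -0.641 1.742
v 3.778 -0.637 1.971
v 2.828 0.796 2.616
v 3.442 0.8 2.845
v 3.457 0.369 1.877
v 3.944 0.418 3.022
v 4.152 -0.47 2.482
v 3.959 -0.013 2.054
v 3.831 0.536 2.388
v 3.755 0.061 3.537
v 3.962 -0.827 2.997
v 3.463 -0.949 3.403
v 3.334 -0.4 3.736
v 4.143 -0.203 3.08
v 2.338 0.407 2.423
v 2.545 -0.481 1.883
v 2.966 -0.02 1.684
v 2.837 0.529 2.017
v 2.148 0.05 2.938
v 2.356 -0.838 2.398
v 2.469 -0.956 3.032
v 2.341 -0.407 3.366
v 2.157 -0.217 2.34
v -0.864 2.213 -1.556
v -0.394 2.734 -0.857
v -1.922 3.876 -2.083
v -1.452 4.396 -1.384
v 0.452 2.664 -2.776
v 0.922 3.184 -2.077
v -0.606 4.326 -3.303
v -0.136 4.847 -2.604
f 2 1 5
f 2 5 3
f 3 5 6
f 3 6 4
f 5 1 7
f 5 7 6
f 6 7 8
f 6 8 4
f 7 1 9
f 7 9 8
f 8 9 10
f 8 10 4
f 9 1 11
f 9 11 10
f 10 11 12
f 10 12 4
f 11 1 13
f 11 13 12
f 12 13 14
f 12 14 4
f 13 1 15
f 13 15 14
f 14 15 16
f 14 16 4
f 15 1 17
f 15 17 16
f 16 17 18
f 16 18 4
f 17 1 19
f 17 19 18
f 18 19 20
f 18 20 4
f 19 1 2
f 19 2 20
f 20 2 3
f 20 3 4
f 22 21 24
f 22 24 23
f 24 21 25
f 24 25 23
f 25 21 26
f 25 26 23
f 26 21 27
f 26 27 23
f 27 21 28
f 27 28 23
f 28 21 29
f 28 29 23
f 29 21 30
f 29 30 23
f 30 21 31
f 30 31 23
f 31 21 32
f 31 32 23
f 32 21 33
f 32 33 23
f 33 21 34
f 33 34 23
f 34 21 22
f 34 22 23
f 36 35 39
f 36 39 37
f 37 39 40
f 37 40 38
f 39 35 41
f 39 41 40
f 40 41 42
f 40 42 38
f 41 35 43
f 41 43 42
f 42 43 44
f 42 44 38
f 43 35 45
f 43 45 44
f 44 45 46
f 44 46 38
f 45 35 47
f 45 47 46
f 46 47 48
f 46 48 38
f 47 35 49
f 47 49 48
f 48 49 50
f 48 50 38
f 49 35 51
f 49 51 50
f 50 51 52
f 50 52 38
f 51 35 36
f 51 36 52
f 52 36 37
f 52 37 38
f 53 90 69
f 90 64 93
f 69 93 58
f 90 93 69
f 53 69 65
f 69 58 70
f 65 70 54
f 69 70 65
f 53 65 74
f 65 54 75
f 74 75 60
f 65 75 74
f 53 74 86
f 74 60 89
f 86 89 63
f 74 89 86
f 53 86 90
f 86 63 94
f 90 94 64
f 86 94 90
f 54 70 81
f 70 58 84
f 81 84 62
f 70 84 81
f 58 93 71
f 93 64 92
f 71 92 57
f 93 92 71
f 64 94 91
f 94 63 87
f 91 87 55
f 94 87 91
f 63 89 88
f 89 60 76
f 88 76 59
f 89 76 88
f 60 75 80
f 75 54 77
f 80 77 61
f 75 77 80
f 56 82 68
f 82 62 83
f 68 83 57
f 82 83 68
f 56 68 66
f 68 57 67
f 66 67 55
f 68 67 66
f 56 66 73
f 66 55 72
f 73 72 59
f 66 72 73
f 56 73 78
f 73 59 79
f 78 79 61
f 73 79 78
f 56 78 82
f 78 61 85
f 82 85 62
f 78 85 82
f 57 83 71
f 83 62 84
f 71 84 58
f 83 84 71
f 55 67 91
f 67 57 92
f 91 92 64
f 67 92 91
f 59 72 88
f 72 55 87
f 88 87 63
f 72 87 88
f 61 79 80
f 79 59 76
f 80 76 60
f 79 76 80
f 62 85 81
f 85 61 77
f 81 77 54
f 85 77 81
f 96 98 95
f 99 96 95
f 95 98 97
f 97 99 95
f 96 102 98
f 100 96 99
f 100 102 96
f 98 102 97
f 101 99 97
f 97 102 101
f 101 100 99
f 102 100 101



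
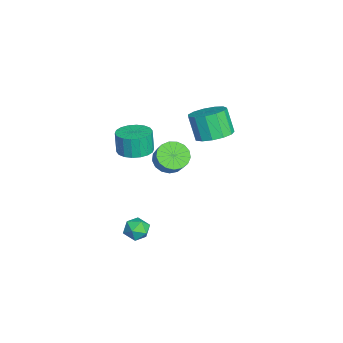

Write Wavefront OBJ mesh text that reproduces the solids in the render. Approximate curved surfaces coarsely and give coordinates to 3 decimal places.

v -3.461 -1.51 -1.69
v -2.741 -1.948 -2.15
v -2.058 -1.727 -1.289
v -2.779 -1.29 -0.83
v -2.709 -1.511 -2.287
v -2.027 -1.29 -1.427
v -2.85 -1.073 -2.287
v -2.167 -0.853 -1.427
v -3.13 -0.736 -2.151
v -2.448 -0.515 -1.291
v -3.487 -0.576 -1.909
v -2.804 -0.355 -1.049
v -3.838 -0.63 -1.617
v -3.155 -0.41 -0.757
v -4.102 -0.886 -1.342
v -3.419 -0.665 -0.482
v -4.22 -1.285 -1.146
v -3.537 -1.064 -0.286
v -4.163 -1.735 -1.075
v -3.481 -1.515 -0.215
v -3.946 -2.134 -1.145
v -3.264 -1.914 -0.285
v -3.618 -2.39 -1.34
v -2.936 -2.17 -0.48
v -3.254 -2.445 -1.615
v -2.572 -2.224 -0.755
v -2.938 -2.285 -1.907
v -2.255 -2.065 -1.047
v 4.098 -2.924 -1.81
v 4.537 -2.91 -1.168
v 3.463 -3.91 -1.352
v 3.902 -3.896 -0.71
v 3.393 -3.323 -0.846
v 3.785 -2.714 -1.129
v 4.215 -4.106 -1.391
v 4.607 -3.497 -1.674
v 4.61 -3.64 -0.909
v 4.102 -3.156 -0.572
v 3.898 -3.664 -1.948
v 3.39 -3.18 -1.611
v -1.86 0.88 1.48
v -0.858 0.714 1.876
v -1.499 0.334 3.337
v -2.5 0.5 2.94
v -0.987 1.307 1.973
v -1.627 0.926 3.434
v -1.393 1.764 1.914
v -2.033 1.383 3.375
v -1.947 1.94 1.717
v -2.588 1.56 3.178
v -2.474 1.78 1.445
v -3.114 1.4 2.906
v -2.805 1.334 1.183
v -3.446 0.954 2.644
v -2.837 0.744 1.016
v -3.477 0.364 2.477
v -2.558 0.197 0.995
v -3.199 -0.183 2.456
v -2.057 -0.133 1.129
v -2.698 -0.513 2.59
v -1.494 -0.141 1.374
v -2.135 -0.522 2.835
v -1.047 0.175 1.652
v -1.688 -0.206 3.113
v -1.659 -3.378 0.535
v -0.676 -3.548 0.691
v -0.898 -3.612 2.021
v -1.881 -3.442 1.865
v -0.704 -3.099 0.708
v -0.926 -3.164 2.038
v -0.921 -2.706 0.691
v -1.143 -2.771 2.021
v -1.284 -2.446 0.643
v -1.506 -2.51 1.973
v -1.722 -2.371 0.573
v -1.944 -2.435 1.903
v -2.147 -2.494 0.496
v -2.369 -2.559 1.826
v -2.476 -2.793 0.427
v -2.698 -2.858 1.757
v -2.642 -3.208 0.379
v -2.864 -3.272 1.709
v -2.614 -3.656 0.362
v -2.836 -3.721 1.692
v -2.397 -4.049 0.379
v -2.619 -4.114 1.709
v -2.034 -4.31 0.427
v -2.256 -4.374 1.757
v -1.596 -4.385 0.497
v -1.818 -4.449 1.827
v -1.171 -4.261 0.574
v -1.393 -4.326 1.904
v -0.842 -3.962 0.643
v -1.064 -4.027 1.973
f 2 1 5
f 2 5 3
f 3 5 6
f 3 6 4
f 5 1 7
f 5 7 6
f 6 7 8
f 6 8 4
f 7 1 9
f 7 9 8
f 8 9 10
f 8 10 4
f 9 1 11
f 9 11 10
f 10 11 12
f 10 12 4
f 11 1 13
f 11 13 12
f 12 13 14
f 12 14 4
f 13 1 15
f 13 15 14
f 14 15 16
f 14 16 4
f 15 1 17
f 15 17 16
f 16 17 18
f 16 18 4
f 17 1 19
f 17 19 18
f 18 19 20
f 18 20 4
f 19 1 21
f 19 21 20
f 20 21 22
f 20 22 4
f 21 1 23
f 21 23 22
f 22 23 24
f 22 24 4
f 23 1 25
f 23 25 24
f 24 25 26
f 24 26 4
f 25 1 27
f 25 27 26
f 26 27 28
f 26 28 4
f 27 1 2
f 27 2 28
f 28 2 3
f 28 3 4
f 29 40 34
f 29 34 30
f 29 30 36
f 29 36 39
f 29 39 40
f 30 34 38
f 34 40 33
f 40 39 31
f 39 36 35
f 36 30 37
f 32 38 33
f 32 33 31
f 32 31 35
f 32 35 37
f 32 37 38
f 33 38 34
f 31 33 40
f 35 31 39
f 37 35 36
f 38 37 30
f 42 41 45
f 42 45 43
f 43 45 46
f 43 46 44
f 45 41 47
f 45 47 46
f 46 47 48
f 46 48 44
f 47 41 49
f 47 49 48
f 48 49 50
f 48 50 44
f 49 41 51
f 49 51 50
f 50 51 52
f 50 52 44
f 51 41 53
f 51 53 52
f 52 53 54
f 52 54 44
f 53 41 55
f 53 55 54
f 54 55 56
f 54 56 44
f 55 41 57
f 55 57 56
f 56 57 58
f 56 58 44
f 57 41 59
f 57 59 58
f 58 59 60
f 58 60 44
f 59 41 61
f 59 61 60
f 60 61 62
f 60 62 44
f 61 41 63
f 61 63 62
f 62 63 64
f 62 64 44
f 63 41 42
f 63 42 64
f 64 42 43
f 64 43 44
f 66 65 69
f 66 69 67
f 67 69 70
f 67 70 68
f 69 65 71
f 69 71 70
f 70 71 72
f 70 72 68
f 71 65 73
f 71 73 72
f 72 73 74
f 72 74 68
f 73 65 75
f 73 75 74
f 74 75 76
f 74 76 68
f 75 65 77
f 75 77 76
f 76 77 78
f 76 78 68
f 77 65 79
f 77 79 78
f 78 79 80
f 78 80 68
f 79 65 81
f 79 81 80
f 80 81 82
f 80 82 68
f 81 65 83
f 81 83 82
f 82 83 84
f 82 84 68
f 83 65 85
f 83 85 84
f 84 85 86
f 84 86 68
f 85 65 87
f 85 87 86
f 86 87 88
f 86 88 68
f 87 65 89
f 87 89 88
f 88 89 90
f 88 90 68
f 89 65 91
f 89 91 90
f 90 91 92
f 90 92 68
f 91 65 93
f 91 93 92
f 92 93 94
f 92 94 68
f 93 65 66
f 93 66 94
f 94 66 67
f 94 67 68



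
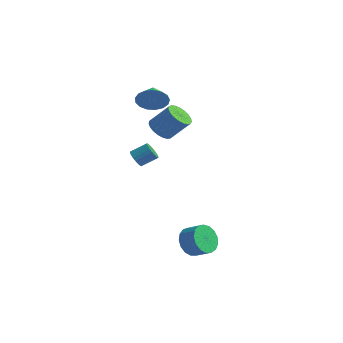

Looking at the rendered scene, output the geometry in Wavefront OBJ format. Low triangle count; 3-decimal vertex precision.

v 3.256 -1.911 -4.216
v 3.68 -2.494 -4.88
v 4.627 -2.413 -4.347
v 4.204 -1.829 -3.684
v 3.741 -2.063 -5.055
v 4.688 -1.982 -4.522
v 3.691 -1.597 -5.037
v 4.638 -1.516 -4.504
v 3.541 -1.203 -4.831
v 4.489 -1.121 -4.298
v 3.327 -0.971 -4.485
v 4.274 -0.889 -3.952
v 3.096 -0.954 -4.077
v 4.043 -0.873 -3.544
v 2.902 -1.157 -3.701
v 3.849 -1.075 -3.168
v 2.789 -1.532 -3.443
v 3.736 -1.45 -2.91
v 2.783 -1.994 -3.362
v 3.73 -1.912 -2.829
v 2.886 -2.437 -3.477
v 3.833 -2.355 -2.944
v 3.073 -2.759 -3.762
v 4.021 -2.678 -3.229
v 3.303 -2.887 -4.15
v 4.25 -2.806 -3.617
v 3.522 -2.792 -4.554
v 4.469 -2.71 -4.021
v -3.48 3.166 2.913
v -2.88 3.269 3.718
v -4.24 4.194 3.347
v -2.679 3.558 3.386
v -2.662 3.756 2.946
v -2.832 3.82 2.498
v -3.151 3.734 2.145
v -3.545 3.517 1.968
v -3.925 3.22 2.007
v -4.202 2.911 2.254
v -4.315 2.66 2.652
v -4.236 2.525 3.109
v -3.984 2.537 3.521
v -3.617 2.693 3.794
v -3.218 2.957 3.865
v -3.1 3.419 0.543
v -2.475 2.847 0.272
v -1.435 3.368 1.565
v -2.06 3.941 1.837
v -2.389 3.151 0.08
v -1.349 3.672 1.373
v -2.426 3.502 -0.032
v -1.386 4.023 1.262
v -2.579 3.838 -0.044
v -1.539 4.36 1.249
v -2.823 4.103 0.045
v -1.783 4.624 1.338
v -3.114 4.249 0.22
v -2.074 4.77 1.514
v -3.403 4.251 0.451
v -2.363 4.773 1.745
v -3.64 4.11 0.699
v -2.599 4.631 1.992
v -3.783 3.849 0.919
v -2.743 4.371 2.213
v -3.808 3.514 1.074
v -2.768 4.036 2.368
v -3.711 3.163 1.138
v -2.671 3.684 2.431
v -3.508 2.856 1.098
v -2.468 3.377 2.392
v -3.235 2.646 0.963
v -2.194 3.168 2.257
v -2.938 2.57 0.755
v -1.898 3.092 2.049
v -2.669 2.641 0.511
v -1.629 3.163 1.804
v -4.205 2.504 -1.88
v -3.73 2.096 -1.942
v -3.039 2.808 -1.322
v -3.515 3.216 -1.26
v -3.698 2.249 -2.152
v -3.007 2.96 -1.532
v -3.754 2.445 -2.316
v -3.063 3.157 -1.695
v -3.888 2.652 -2.404
v -3.197 3.364 -1.784
v -4.077 2.834 -2.401
v -3.386 3.546 -1.781
v -4.288 2.958 -2.309
v -3.598 3.67 -1.689
v -4.485 3.004 -2.142
v -3.794 3.716 -1.522
v -4.634 2.963 -1.93
v -3.943 3.675 -1.31
v -4.708 2.843 -1.71
v -4.017 3.555 -1.089
v -4.696 2.665 -1.518
v -4.005 3.376 -0.898
v -4.598 2.458 -1.39
v -3.907 3.17 -0.77
v -4.433 2.26 -1.346
v -3.742 2.971 -0.726
v -4.229 2.103 -1.395
v -3.538 2.815 -0.774
v -4.02 2.016 -1.527
v -3.329 2.728 -0.907
v -3.844 2.014 -1.721
v -3.153 2.726 -1.1
f 2 1 5
f 2 5 3
f 3 5 6
f 3 6 4
f 5 1 7
f 5 7 6
f 6 7 8
f 6 8 4
f 7 1 9
f 7 9 8
f 8 9 10
f 8 10 4
f 9 1 11
f 9 11 10
f 10 11 12
f 10 12 4
f 11 1 13
f 11 13 12
f 12 13 14
f 12 14 4
f 13 1 15
f 13 15 14
f 14 15 16
f 14 16 4
f 15 1 17
f 15 17 16
f 16 17 18
f 16 18 4
f 17 1 19
f 17 19 18
f 18 19 20
f 18 20 4
f 19 1 21
f 19 21 20
f 20 21 22
f 20 22 4
f 21 1 23
f 21 23 22
f 22 23 24
f 22 24 4
f 23 1 25
f 23 25 24
f 24 25 26
f 24 26 4
f 25 1 27
f 25 27 26
f 26 27 28
f 26 28 4
f 27 1 2
f 27 2 28
f 28 2 3
f 28 3 4
f 30 29 32
f 30 32 31
f 32 29 33
f 32 33 31
f 33 29 34
f 33 34 31
f 34 29 35
f 34 35 31
f 35 29 36
f 35 36 31
f 36 29 37
f 36 37 31
f 37 29 38
f 37 38 31
f 38 29 39
f 38 39 31
f 39 29 40
f 39 40 31
f 40 29 41
f 40 41 31
f 41 29 42
f 41 42 31
f 42 29 43
f 42 43 31
f 43 29 30
f 43 30 31
f 45 44 48
f 45 48 46
f 46 48 49
f 46 49 47
f 48 44 50
f 48 50 49
f 49 50 51
f 49 51 47
f 50 44 52
f 50 52 51
f 51 52 53
f 51 53 47
f 52 44 54
f 52 54 53
f 53 54 55
f 53 55 47
f 54 44 56
f 54 56 55
f 55 56 57
f 55 57 47
f 56 44 58
f 56 58 57
f 57 58 59
f 57 59 47
f 58 44 60
f 58 60 59
f 59 60 61
f 59 61 47
f 60 44 62
f 60 62 61
f 61 62 63
f 61 63 47
f 62 44 64
f 62 64 63
f 63 64 65
f 63 65 47
f 64 44 66
f 64 66 65
f 65 66 67
f 65 67 47
f 66 44 68
f 66 68 67
f 67 68 69
f 67 69 47
f 68 44 70
f 68 70 69
f 69 70 71
f 69 71 47
f 70 44 72
f 70 72 71
f 71 72 73
f 71 73 47
f 72 44 74
f 72 74 73
f 73 74 75
f 73 75 47
f 74 44 45
f 74 45 75
f 75 45 46
f 75 46 47
f 77 76 80
f 77 80 78
f 78 80 81
f 78 81 79
f 80 76 82
f 80 82 81
f 81 82 83
f 81 83 79
f 82 76 84
f 82 84 83
f 83 84 85
f 83 85 79
f 84 76 86
f 84 86 85
f 85 86 87
f 85 87 79
f 86 76 88
f 86 88 87
f 87 88 89
f 87 89 79
f 88 76 90
f 88 90 89
f 89 90 91
f 89 91 79
f 90 76 92
f 90 92 91
f 91 92 93
f 91 93 79
f 92 76 94
f 92 94 93
f 93 94 95
f 93 95 79
f 94 76 96
f 94 96 95
f 95 96 97
f 95 97 79
f 96 76 98
f 96 98 97
f 97 98 99
f 97 99 79
f 98 76 100
f 98 100 99
f 99 100 101
f 99 101 79
f 100 76 102
f 100 102 101
f 101 102 103
f 101 103 79
f 102 76 104
f 102 104 103
f 103 104 105
f 103 105 79
f 104 76 106
f 104 106 105
f 105 106 107
f 105 107 79
f 106 76 77
f 106 77 107
f 107 77 78
f 107 78 79



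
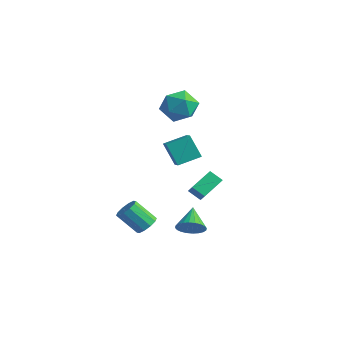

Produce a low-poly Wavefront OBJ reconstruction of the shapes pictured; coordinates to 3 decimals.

v -0.391 0.273 2.218
v 0.168 1.4 2.617
v -1.246 0.897 1.652
v -0.686 2.024 2.052
v 0.426 0.296 1.008
v 0.986 1.423 1.408
v -0.428 0.92 0.443
v 0.131 2.047 0.842
v -1.788 3.269 -3.137
v -1.099 2.871 -2.378
v -1.767 4.588 -2.466
v -1.077 4.19 -1.707
v -1.103 3.51 -3.633
v -0.413 3.112 -2.874
v -1.081 4.829 -2.962
v -0.392 4.431 -2.203
v -0.973 2.714 3.069
v -0.378 1.941 3.587
v -2.342 2.399 4.173
v -1.747 1.626 4.691
v -1.471 2.691 4.785
v -0.625 2.886 4.102
v -2.095 1.454 3.658
v -1.249 1.649 2.975
v -1.071 1.163 3.95
v -0.685 1.927 4.647
v -2.035 2.413 3.113
v -1.649 3.177 3.81
v 1.589 0.05 -3.002
v 2.089 0.637 -3.215
v 0.811 0.99 -2.238
v 1.879 0.65 -3.445
v 1.625 0.571 -3.608
v 1.365 0.414 -3.678
v 1.139 0.2 -3.646
v 0.982 -0.036 -3.516
v 0.917 -0.259 -3.307
v 0.955 -0.435 -3.052
v 1.089 -0.537 -2.789
v 1.299 -0.55 -2.559
v 1.554 -0.472 -2.396
v 1.814 -0.314 -2.326
v 2.039 -0.101 -2.358
v 2.197 0.136 -2.488
v 2.261 0.359 -2.697
v 2.224 0.535 -2.952
v 0.966 -2.417 -1.963
v 1.49 -2.668 -1.65
v 0.578 -3.215 -0.564
v 0.054 -2.963 -0.877
v 1.429 -2.289 -1.511
v 0.518 -2.836 -0.424
v 1.191 -1.96 -1.544
v 0.28 -2.506 -0.457
v 0.867 -1.804 -1.738
v -0.044 -2.351 -0.651
v 0.581 -1.883 -2.017
v -0.33 -2.43 -0.93
v 0.442 -2.165 -2.276
v -0.47 -2.712 -1.19
v 0.502 -2.544 -2.416
v -0.409 -3.091 -1.329
v 0.74 -2.874 -2.383
v -0.171 -3.42 -1.296
v 1.064 -3.029 -2.189
v 0.153 -3.576 -1.102
v 1.35 -2.95 -1.91
v 0.439 -3.497 -0.823
f 2 4 1
f 5 2 1
f 1 4 3
f 3 5 1
f 2 8 4
f 6 2 5
f 6 8 2
f 4 8 3
f 7 5 3
f 3 8 7
f 7 6 5
f 8 6 7
f 10 12 9
f 13 10 9
f 9 12 11
f 11 13 9
f 10 16 12
f 14 10 13
f 14 16 10
f 12 16 11
f 15 13 11
f 11 16 15
f 15 14 13
f 16 14 15
f 17 28 22
f 17 22 18
f 17 18 24
f 17 24 27
f 17 27 28
f 18 22 26
f 22 28 21
f 28 27 19
f 27 24 23
f 24 18 25
f 20 26 21
f 20 21 19
f 20 19 23
f 20 23 25
f 20 25 26
f 21 26 22
f 19 21 28
f 23 19 27
f 25 23 24
f 26 25 18
f 30 29 32
f 30 32 31
f 32 29 33
f 32 33 31
f 33 29 34
f 33 34 31
f 34 29 35
f 34 35 31
f 35 29 36
f 35 36 31
f 36 29 37
f 36 37 31
f 37 29 38
f 37 38 31
f 38 29 39
f 38 39 31
f 39 29 40
f 39 40 31
f 40 29 41
f 40 41 31
f 41 29 42
f 41 42 31
f 42 29 43
f 42 43 31
f 43 29 44
f 43 44 31
f 44 29 45
f 44 45 31
f 45 29 46
f 45 46 31
f 46 29 30
f 46 30 31
f 48 47 51
f 48 51 49
f 49 51 52
f 49 52 50
f 51 47 53
f 51 53 52
f 52 53 54
f 52 54 50
f 53 47 55
f 53 55 54
f 54 55 56
f 54 56 50
f 55 47 57
f 55 57 56
f 56 57 58
f 56 58 50
f 57 47 59
f 57 59 58
f 58 59 60
f 58 60 50
f 59 47 61
f 59 61 60
f 60 61 62
f 60 62 50
f 61 47 63
f 61 63 62
f 62 63 64
f 62 64 50
f 63 47 65
f 63 65 64
f 64 65 66
f 64 66 50
f 65 47 67
f 65 67 66
f 66 67 68
f 66 68 50
f 67 47 48
f 67 48 68
f 68 48 49
f 68 49 50



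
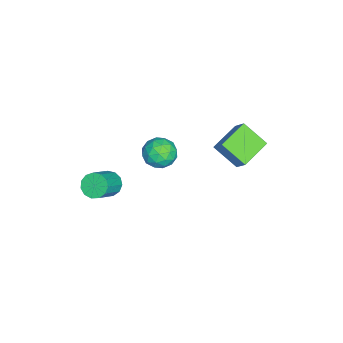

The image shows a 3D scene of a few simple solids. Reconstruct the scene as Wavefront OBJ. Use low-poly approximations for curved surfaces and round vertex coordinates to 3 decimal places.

v 1.732 -1.459 -0.305
v 2.164 -1.498 -0.815
v 3.301 -1.859 0.175
v 2.868 -1.821 0.685
v 2.173 -1.14 -0.695
v 3.31 -1.502 0.295
v 2.042 -0.884 -0.451
v 3.179 -1.245 0.539
v 1.813 -0.81 -0.161
v 2.949 -1.172 0.83
v 1.557 -0.942 0.084
v 2.694 -1.304 1.074
v 1.357 -1.239 0.205
v 2.494 -1.601 1.195
v 1.276 -1.605 0.164
v 2.413 -1.967 1.154
v 1.34 -1.925 -0.026
v 2.476 -2.287 0.964
v 1.528 -2.097 -0.304
v 2.664 -2.459 0.686
v 1.781 -2.067 -0.583
v 2.917 -2.428 0.407
v 2.018 -1.843 -0.774
v 3.154 -2.205 0.216
v -2.732 3.476 0.609
v -2.22 3.958 1.429
v -2.363 4.636 -0.302
v -1.851 5.117 0.519
v -1.369 2.723 0.201
v -0.857 3.204 1.022
v -1 3.882 -0.709
v -0.488 4.364 0.111
v -1.143 0.785 0.207
v -0.371 0.704 -0.214
v -1.729 -0.164 -0.686
v -0.957 -0.245 -1.107
v -1.046 -0.554 -0.284
v -0.683 0.033 0.268
v -1.417 0.507 -1.168
v -1.054 1.094 -0.616
v -0.54 0.532 -1.064
v -0.311 -0.123 -0.518
v -1.789 0.663 -0.382
v -1.56 0.008 0.164
v -0.705 0.828 0.075
v -1.395 -0.288 -0.975
v -1.447 -0.469 -0.491
v -0.993 -0.517 -0.739
v -0.889 0.433 0.358
v -0.435 0.386 0.111
v -0.832 -0.353 0.069
v -1.665 0.154 -1.011
v -1.211 0.107 -1.258
v -1.107 1.057 -0.161
v -0.653 1.009 -0.409
v -1.268 0.893 -0.969
v -0.351 0.68 -0.672
v -0.696 0.122 -1.197
v -0.966 0.564 -1.233
v -0.753 0.908 -0.908
v -0.216 0.294 -0.351
v -0.561 -0.264 -0.876
v -0.613 -0.445 -0.392
v -0.4 -0.1 -0.068
v -0.316 0.193 -0.851
v -1.539 0.804 -0.024
v -1.884 0.246 -0.549
v -1.7 0.64 -0.832
v -1.487 0.985 -0.508
v -1.404 0.418 0.297
v -1.749 -0.14 -0.228
v -1.347 -0.368 0.008
v -1.134 -0.024 0.333
v -1.784 0.347 -0.049
f 2 1 5
f 2 5 3
f 3 5 6
f 3 6 4
f 5 1 7
f 5 7 6
f 6 7 8
f 6 8 4
f 7 1 9
f 7 9 8
f 8 9 10
f 8 10 4
f 9 1 11
f 9 11 10
f 10 11 12
f 10 12 4
f 11 1 13
f 11 13 12
f 12 13 14
f 12 14 4
f 13 1 15
f 13 15 14
f 14 15 16
f 14 16 4
f 15 1 17
f 15 17 16
f 16 17 18
f 16 18 4
f 17 1 19
f 17 19 18
f 18 19 20
f 18 20 4
f 19 1 21
f 19 21 20
f 20 21 22
f 20 22 4
f 21 1 23
f 21 23 22
f 22 23 24
f 22 24 4
f 23 1 2
f 23 2 24
f 24 2 3
f 24 3 4
f 26 28 25
f 29 26 25
f 25 28 27
f 27 29 25
f 26 32 28
f 30 26 29
f 30 32 26
f 28 32 27
f 31 29 27
f 27 32 31
f 31 30 29
f 32 30 31
f 33 70 49
f 70 44 73
f 49 73 38
f 70 73 49
f 33 49 45
f 49 38 50
f 45 50 34
f 49 50 45
f 33 45 54
f 45 34 55
f 54 55 40
f 45 55 54
f 33 54 66
f 54 40 69
f 66 69 43
f 54 69 66
f 33 66 70
f 66 43 74
f 70 74 44
f 66 74 70
f 34 50 61
f 50 38 64
f 61 64 42
f 50 64 61
f 38 73 51
f 73 44 72
f 51 72 37
f 73 72 51
f 44 74 71
f 74 43 67
f 71 67 35
f 74 67 71
f 43 69 68
f 69 40 56
f 68 56 39
f 69 56 68
f 40 55 60
f 55 34 57
f 60 57 41
f 55 57 60
f 36 62 48
f 62 42 63
f 48 63 37
f 62 63 48
f 36 48 46
f 48 37 47
f 46 47 35
f 48 47 46
f 36 46 53
f 46 35 52
f 53 52 39
f 46 52 53
f 36 53 58
f 53 39 59
f 58 59 41
f 53 59 58
f 36 58 62
f 58 41 65
f 62 65 42
f 58 65 62
f 37 63 51
f 63 42 64
f 51 64 38
f 63 64 51
f 35 47 71
f 47 37 72
f 71 72 44
f 47 72 71
f 39 52 68
f 52 35 67
f 68 67 43
f 52 67 68
f 41 59 60
f 59 39 56
f 60 56 40
f 59 56 60
f 42 65 61
f 65 41 57
f 61 57 34
f 65 57 61



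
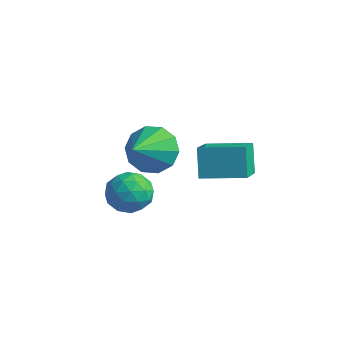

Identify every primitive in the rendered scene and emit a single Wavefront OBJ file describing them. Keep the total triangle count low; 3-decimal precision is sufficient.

v 0.014 1.303 0.731
v -0.472 1.696 1.882
v -0.739 2.477 0.011
v -1.226 2.871 1.162
v 1.366 2.309 0.958
v 0.879 2.703 2.109
v 0.612 3.484 0.238
v 0.126 3.877 1.389
v -1.427 -0.395 0.556
v -0.634 -0.511 0.137
v -1.226 -1.649 1.283
v -0.433 -1.765 0.864
v -0.531 -1.102 1.471
v -0.655 -0.327 1.022
v -1.205 -1.833 0.398
v -1.329 -1.058 -0.051
v -0.497 -1.399 0.039
v -0.08 -0.948 0.703
v -1.78 -1.212 0.717
v -1.363 -0.761 1.381
v -1.048 -0.343 0.283
v -0.812 -1.817 1.137
v -0.869 -1.428 1.494
v -0.403 -1.496 1.248
v -1.06 -0.235 0.803
v -0.594 -0.303 0.557
v -0.534 -0.651 1.341
v -1.266 -1.857 0.863
v -0.8 -1.925 0.617
v -1.457 -0.664 0.172
v -0.991 -0.732 -0.074
v -1.326 -1.509 0.079
v -0.502 -0.933 -0.021
v -0.383 -1.67 0.406
v -0.837 -1.71 0.132
v -0.91 -1.255 -0.132
v -0.257 -0.668 0.369
v -0.138 -1.405 0.796
v -0.196 -1.016 1.153
v -0.269 -0.56 0.889
v -0.176 -1.19 0.311
v -1.722 -0.755 0.624
v -1.603 -1.492 1.051
v -1.591 -1.6 0.531
v -1.664 -1.144 0.267
v -1.477 -0.49 1.014
v -1.358 -1.227 1.441
v -0.95 -0.905 1.552
v -1.023 -0.45 1.288
v -1.684 -0.97 1.109
v -1.94 0.934 1.426
v -1.394 1.543 2.069
v -1.46 -0.434 2.314
v -1.989 1.487 2.306
v -2.565 1.221 2.207
v -2.903 0.845 1.81
v -2.873 0.503 1.266
v -2.487 0.326 0.784
v -1.892 0.381 0.547
v -1.315 0.648 0.646
v -0.977 1.024 1.043
v -1.007 1.365 1.587
f 2 4 1
f 5 2 1
f 1 4 3
f 3 5 1
f 2 8 4
f 6 2 5
f 6 8 2
f 4 8 3
f 7 5 3
f 3 8 7
f 7 6 5
f 8 6 7
f 9 46 25
f 46 20 49
f 25 49 14
f 46 49 25
f 9 25 21
f 25 14 26
f 21 26 10
f 25 26 21
f 9 21 30
f 21 10 31
f 30 31 16
f 21 31 30
f 9 30 42
f 30 16 45
f 42 45 19
f 30 45 42
f 9 42 46
f 42 19 50
f 46 50 20
f 42 50 46
f 10 26 37
f 26 14 40
f 37 40 18
f 26 40 37
f 14 49 27
f 49 20 48
f 27 48 13
f 49 48 27
f 20 50 47
f 50 19 43
f 47 43 11
f 50 43 47
f 19 45 44
f 45 16 32
f 44 32 15
f 45 32 44
f 16 31 36
f 31 10 33
f 36 33 17
f 31 33 36
f 12 38 24
f 38 18 39
f 24 39 13
f 38 39 24
f 12 24 22
f 24 13 23
f 22 23 11
f 24 23 22
f 12 22 29
f 22 11 28
f 29 28 15
f 22 28 29
f 12 29 34
f 29 15 35
f 34 35 17
f 29 35 34
f 12 34 38
f 34 17 41
f 38 41 18
f 34 41 38
f 13 39 27
f 39 18 40
f 27 40 14
f 39 40 27
f 11 23 47
f 23 13 48
f 47 48 20
f 23 48 47
f 15 28 44
f 28 11 43
f 44 43 19
f 28 43 44
f 17 35 36
f 35 15 32
f 36 32 16
f 35 32 36
f 18 41 37
f 41 17 33
f 37 33 10
f 41 33 37
f 52 51 54
f 52 54 53
f 54 51 55
f 54 55 53
f 55 51 56
f 55 56 53
f 56 51 57
f 56 57 53
f 57 51 58
f 57 58 53
f 58 51 59
f 58 59 53
f 59 51 60
f 59 60 53
f 60 51 61
f 60 61 53
f 61 51 62
f 61 62 53
f 62 51 52
f 62 52 53

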